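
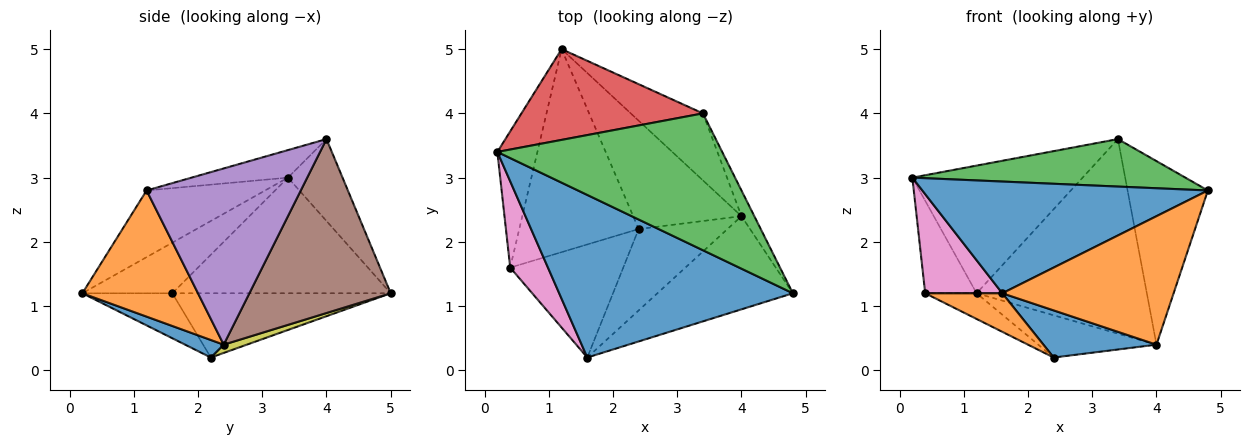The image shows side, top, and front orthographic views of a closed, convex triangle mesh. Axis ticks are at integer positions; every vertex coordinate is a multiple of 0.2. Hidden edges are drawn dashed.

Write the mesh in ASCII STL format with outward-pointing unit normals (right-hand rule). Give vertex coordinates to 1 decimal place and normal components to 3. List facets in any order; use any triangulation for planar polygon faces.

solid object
 facet normal -0.229 -0.551 0.802
  outer loop
   vertex 1.6 0.2 1.2
   vertex 4.8 1.2 2.8
   vertex 0.2 3.4 3.0
  endloop
 endfacet
 facet normal 0.480 -0.710 -0.515
  outer loop
   vertex 4.0 2.4 0.4
   vertex 4.8 1.2 2.8
   vertex 1.6 0.2 1.2
  endloop
 endfacet
 facet normal -0.115 -0.326 0.938
  outer loop
   vertex 3.4 4.0 3.6
   vertex 0.2 3.4 3.0
   vertex 4.8 1.2 2.8
  endloop
 endfacet
 facet normal -0.253 0.789 0.560
  outer loop
   vertex 3.4 4.0 3.6
   vertex 1.2 5.0 1.2
   vertex 0.2 3.4 3.0
  endloop
 endfacet
 facet normal 0.885 0.461 -0.065
  outer loop
   vertex 3.4 4.0 3.6
   vertex 4.8 1.2 2.8
   vertex 4.0 2.4 0.4
  endloop
 endfacet
 facet normal 0.617 0.744 -0.256
  outer loop
   vertex 3.4 4.0 3.6
   vertex 4.0 2.4 0.4
   vertex 1.2 5.0 1.2
  endloop
 endfacet
 facet normal -0.661 -0.566 0.493
  outer loop
   vertex 0.4 1.6 1.2
   vertex 1.6 0.2 1.2
   vertex 0.2 3.4 3.0
  endloop
 endfacet
 facet normal -0.922 0.217 -0.320
  outer loop
   vertex 0.4 1.6 1.2
   vertex 0.2 3.4 3.0
   vertex 1.2 5.0 1.2
  endloop
 endfacet
 facet normal 0.071 0.362 -0.929
  outer loop
   vertex 2.4 2.2 0.2
   vertex 1.2 5.0 1.2
   vertex 4.0 2.4 0.4
  endloop
 endfacet
 facet normal -0.471 0.111 -0.875
  outer loop
   vertex 2.4 2.2 0.2
   vertex 0.4 1.6 1.2
   vertex 1.2 5.0 1.2
  endloop
 endfacet
 facet normal 0.168 -0.494 -0.853
  outer loop
   vertex 2.4 2.2 0.2
   vertex 4.0 2.4 0.4
   vertex 1.6 0.2 1.2
  endloop
 endfacet
 facet normal -0.352 -0.302 -0.886
  outer loop
   vertex 2.4 2.2 0.2
   vertex 1.6 0.2 1.2
   vertex 0.4 1.6 1.2
  endloop
 endfacet
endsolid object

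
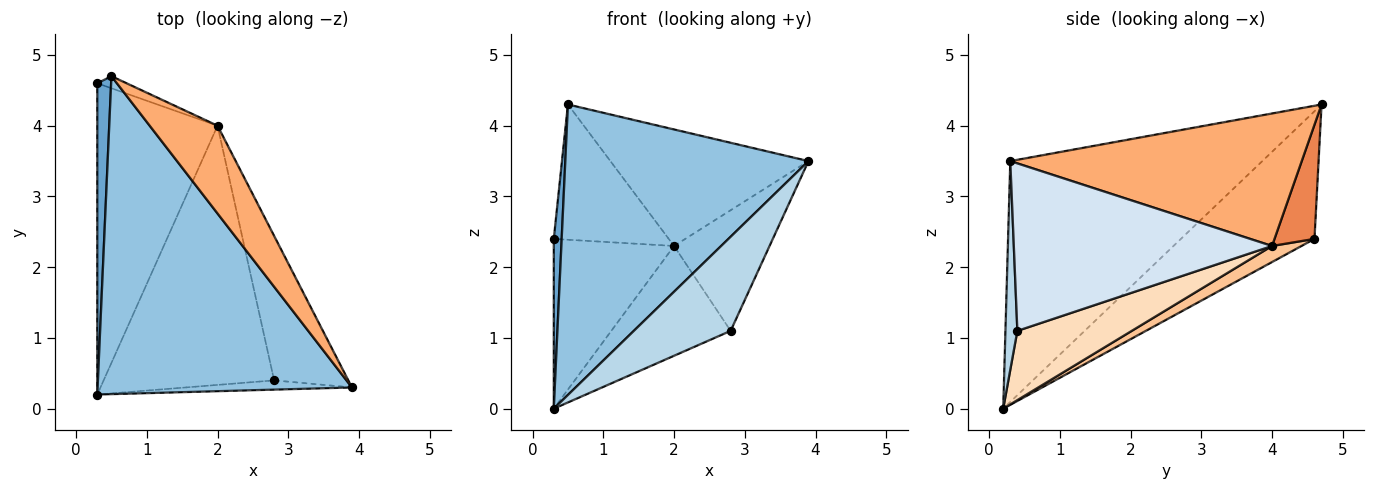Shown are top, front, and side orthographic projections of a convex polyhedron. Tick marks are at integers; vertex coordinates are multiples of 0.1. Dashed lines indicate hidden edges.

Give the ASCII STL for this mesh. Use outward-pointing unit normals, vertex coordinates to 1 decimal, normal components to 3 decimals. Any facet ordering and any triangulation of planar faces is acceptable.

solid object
 facet normal -0.992 -0.059 0.108
  outer loop
   vertex 0.5 4.7 4.3
   vertex 0.3 4.6 2.4
   vertex 0.3 0.2 0.0
  endloop
 endfacet
 facet normal -0.573 -0.553 0.605
  outer loop
   vertex 0.5 4.7 4.3
   vertex 0.3 0.2 0.0
   vertex 3.9 0.3 3.5
  endloop
 endfacet
 facet normal 0.122 -0.988 -0.097
  outer loop
   vertex 2.8 0.4 1.1
   vertex 3.9 0.3 3.5
   vertex 0.3 0.2 0.0
  endloop
 endfacet
 facet normal 0.866 0.320 -0.384
  outer loop
   vertex 2.0 4.0 2.3
   vertex 3.9 0.3 3.5
   vertex 2.8 0.4 1.1
  endloop
 endfacet
 facet normal 0.327 0.941 -0.084
  outer loop
   vertex 2.0 4.0 2.3
   vertex 0.3 4.6 2.4
   vertex 0.5 4.7 4.3
  endloop
 endfacet
 facet normal 0.762 0.518 0.390
  outer loop
   vertex 2.0 4.0 2.3
   vertex 0.5 4.7 4.3
   vertex 3.9 0.3 3.5
  endloop
 endfacet
 facet normal 0.117 0.476 -0.872
  outer loop
   vertex 2.0 4.0 2.3
   vertex 0.3 0.2 0.0
   vertex 0.3 4.6 2.4
  endloop
 endfacet
 facet normal 0.350 0.365 -0.862
  outer loop
   vertex 2.0 4.0 2.3
   vertex 2.8 0.4 1.1
   vertex 0.3 0.2 0.0
  endloop
 endfacet
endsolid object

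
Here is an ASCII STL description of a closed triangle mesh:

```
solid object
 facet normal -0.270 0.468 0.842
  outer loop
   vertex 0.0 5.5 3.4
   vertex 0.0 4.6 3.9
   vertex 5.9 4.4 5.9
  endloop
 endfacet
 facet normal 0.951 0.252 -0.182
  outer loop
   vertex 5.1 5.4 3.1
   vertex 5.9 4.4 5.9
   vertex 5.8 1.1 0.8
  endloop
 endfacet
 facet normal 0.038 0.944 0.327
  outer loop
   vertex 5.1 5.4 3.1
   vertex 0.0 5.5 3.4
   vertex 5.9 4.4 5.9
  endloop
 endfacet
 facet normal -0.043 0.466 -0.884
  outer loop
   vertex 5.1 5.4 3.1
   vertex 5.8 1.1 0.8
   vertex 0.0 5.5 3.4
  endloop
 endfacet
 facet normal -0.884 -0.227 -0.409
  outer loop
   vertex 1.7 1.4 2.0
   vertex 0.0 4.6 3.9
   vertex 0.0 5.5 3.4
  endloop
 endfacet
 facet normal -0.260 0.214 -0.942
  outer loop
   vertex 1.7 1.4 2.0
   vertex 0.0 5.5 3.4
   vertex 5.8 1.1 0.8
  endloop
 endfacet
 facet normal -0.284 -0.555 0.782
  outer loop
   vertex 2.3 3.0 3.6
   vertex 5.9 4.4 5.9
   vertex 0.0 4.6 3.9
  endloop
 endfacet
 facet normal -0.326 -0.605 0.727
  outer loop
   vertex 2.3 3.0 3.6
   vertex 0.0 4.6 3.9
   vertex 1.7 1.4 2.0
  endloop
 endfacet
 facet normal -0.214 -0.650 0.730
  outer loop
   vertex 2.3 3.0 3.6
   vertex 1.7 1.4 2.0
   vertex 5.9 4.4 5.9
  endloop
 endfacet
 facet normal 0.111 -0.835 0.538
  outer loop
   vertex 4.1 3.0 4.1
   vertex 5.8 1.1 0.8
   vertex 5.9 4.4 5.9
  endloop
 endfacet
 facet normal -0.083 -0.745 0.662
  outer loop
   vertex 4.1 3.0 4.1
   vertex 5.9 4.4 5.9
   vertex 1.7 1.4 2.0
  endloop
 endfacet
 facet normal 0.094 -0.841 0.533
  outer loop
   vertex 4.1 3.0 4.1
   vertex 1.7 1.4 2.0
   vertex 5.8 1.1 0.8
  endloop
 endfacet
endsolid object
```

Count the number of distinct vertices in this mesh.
8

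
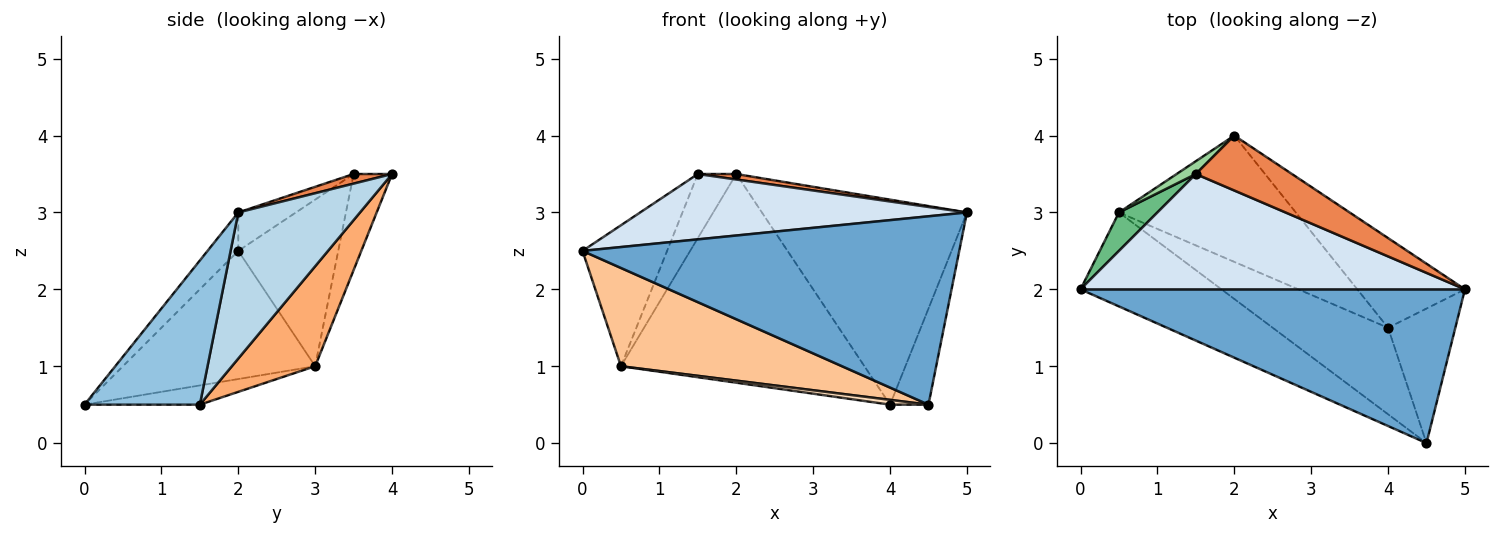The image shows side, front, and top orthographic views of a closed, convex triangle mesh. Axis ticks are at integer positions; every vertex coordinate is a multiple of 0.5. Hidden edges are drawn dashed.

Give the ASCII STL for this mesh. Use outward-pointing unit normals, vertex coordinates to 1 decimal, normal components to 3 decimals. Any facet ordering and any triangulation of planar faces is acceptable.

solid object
 facet normal -0.063 -0.773 0.631
  outer loop
   vertex 4.5 0.0 0.5
   vertex 5.0 2.0 3.0
   vertex 0.0 2.0 2.5
  endloop
 endfacet
 facet normal 0.867 0.289 -0.405
  outer loop
   vertex 4.0 1.5 0.5
   vertex 5.0 2.0 3.0
   vertex 4.5 0.0 0.5
  endloop
 endfacet
 facet normal 0.478 0.805 -0.352
  outer loop
   vertex 2.0 4.0 3.5
   vertex 5.0 2.0 3.0
   vertex 4.0 1.5 0.5
  endloop
 endfacet
 facet normal -0.087 -0.491 0.867
  outer loop
   vertex 1.5 3.5 3.5
   vertex 0.0 2.0 2.5
   vertex 5.0 2.0 3.0
  endloop
 endfacet
 facet normal 0.099 -0.099 0.990
  outer loop
   vertex 1.5 3.5 3.5
   vertex 5.0 2.0 3.0
   vertex 2.0 4.0 3.5
  endloop
 endfacet
 facet normal 0.281 0.821 -0.497
  outer loop
   vertex 0.5 3.0 1.0
   vertex 2.0 4.0 3.5
   vertex 4.0 1.5 0.5
  endloop
 endfacet
 facet normal -0.532 -0.612 -0.585
  outer loop
   vertex 0.5 3.0 1.0
   vertex 4.5 0.0 0.5
   vertex 0.0 2.0 2.5
  endloop
 endfacet
 facet normal -0.164 -0.055 -0.985
  outer loop
   vertex 0.5 3.0 1.0
   vertex 4.0 1.5 0.5
   vertex 4.5 0.0 0.5
  endloop
 endfacet
 facet normal -0.752 0.636 0.173
  outer loop
   vertex 0.5 3.0 1.0
   vertex 0.0 2.0 2.5
   vertex 1.5 3.5 3.5
  endloop
 endfacet
 facet normal -0.700 0.700 0.140
  outer loop
   vertex 0.5 3.0 1.0
   vertex 1.5 3.5 3.5
   vertex 2.0 4.0 3.5
  endloop
 endfacet
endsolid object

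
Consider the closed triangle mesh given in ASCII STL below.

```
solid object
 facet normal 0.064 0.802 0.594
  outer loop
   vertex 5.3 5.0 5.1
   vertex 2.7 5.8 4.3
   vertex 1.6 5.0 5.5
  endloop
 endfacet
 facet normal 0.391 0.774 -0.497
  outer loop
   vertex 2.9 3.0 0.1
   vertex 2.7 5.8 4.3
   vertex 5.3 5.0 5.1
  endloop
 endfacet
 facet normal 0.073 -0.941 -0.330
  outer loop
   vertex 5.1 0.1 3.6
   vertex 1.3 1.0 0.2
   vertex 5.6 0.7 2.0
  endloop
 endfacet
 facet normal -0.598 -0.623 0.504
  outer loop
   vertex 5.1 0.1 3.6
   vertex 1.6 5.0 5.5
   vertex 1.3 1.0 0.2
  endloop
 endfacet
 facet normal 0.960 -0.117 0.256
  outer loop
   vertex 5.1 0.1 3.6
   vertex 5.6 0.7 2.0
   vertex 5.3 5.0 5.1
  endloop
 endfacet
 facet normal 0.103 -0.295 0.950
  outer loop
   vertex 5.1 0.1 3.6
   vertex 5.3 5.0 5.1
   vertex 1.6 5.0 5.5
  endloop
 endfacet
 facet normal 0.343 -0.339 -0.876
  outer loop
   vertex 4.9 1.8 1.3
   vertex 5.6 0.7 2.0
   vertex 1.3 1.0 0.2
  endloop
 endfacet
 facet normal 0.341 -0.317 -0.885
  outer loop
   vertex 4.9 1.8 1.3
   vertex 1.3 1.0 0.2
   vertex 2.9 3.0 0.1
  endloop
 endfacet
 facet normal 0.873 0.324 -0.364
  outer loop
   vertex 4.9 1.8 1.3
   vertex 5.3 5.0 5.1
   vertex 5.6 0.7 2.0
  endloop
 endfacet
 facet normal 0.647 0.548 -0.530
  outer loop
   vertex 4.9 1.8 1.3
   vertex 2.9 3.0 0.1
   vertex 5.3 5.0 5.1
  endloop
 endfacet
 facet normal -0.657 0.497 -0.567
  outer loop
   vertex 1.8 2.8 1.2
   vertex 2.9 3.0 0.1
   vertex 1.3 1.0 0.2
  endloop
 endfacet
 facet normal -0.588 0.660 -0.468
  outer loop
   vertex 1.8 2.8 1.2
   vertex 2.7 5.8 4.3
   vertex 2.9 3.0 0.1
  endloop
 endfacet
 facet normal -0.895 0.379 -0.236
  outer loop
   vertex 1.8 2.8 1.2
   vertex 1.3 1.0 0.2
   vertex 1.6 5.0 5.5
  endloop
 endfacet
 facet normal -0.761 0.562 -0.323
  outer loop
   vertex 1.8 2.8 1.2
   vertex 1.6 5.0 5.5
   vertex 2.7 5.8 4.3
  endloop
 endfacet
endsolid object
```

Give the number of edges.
21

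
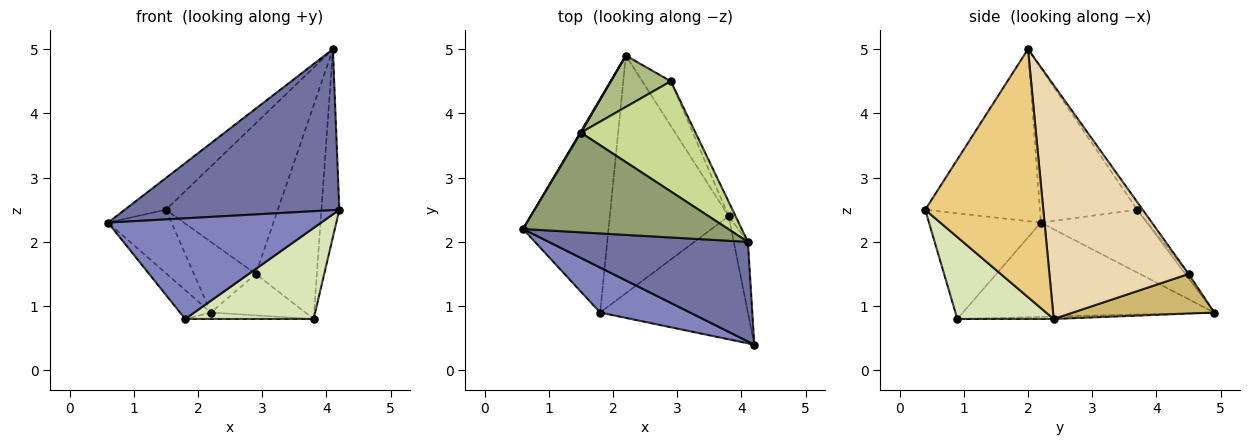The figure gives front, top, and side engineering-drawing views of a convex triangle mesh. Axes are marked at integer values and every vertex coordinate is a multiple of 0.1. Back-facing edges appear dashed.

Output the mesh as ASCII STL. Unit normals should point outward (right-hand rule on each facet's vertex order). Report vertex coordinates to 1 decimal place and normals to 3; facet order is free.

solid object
 facet normal -0.414 -0.774 0.479
  outer loop
   vertex 4.1 2.0 5.0
   vertex 0.6 2.2 2.3
   vertex 4.2 0.4 2.5
  endloop
 endfacet
 facet normal -0.432 -0.823 0.368
  outer loop
   vertex 1.8 0.9 0.8
   vertex 4.2 0.4 2.5
   vertex 0.6 2.2 2.3
  endloop
 endfacet
 facet normal -0.738 0.091 -0.669
  outer loop
   vertex 1.8 0.9 0.8
   vertex 0.6 2.2 2.3
   vertex 2.2 4.9 0.9
  endloop
 endfacet
 facet normal -0.858 0.514 0.010
  outer loop
   vertex 1.5 3.7 2.5
   vertex 2.2 4.9 0.9
   vertex 0.6 2.2 2.3
  endloop
 endfacet
 facet normal -0.583 0.247 0.774
  outer loop
   vertex 1.5 3.7 2.5
   vertex 0.6 2.2 2.3
   vertex 4.1 2.0 5.0
  endloop
 endfacet
 facet normal -0.042 0.808 0.588
  outer loop
   vertex 2.9 4.5 1.5
   vertex 2.2 4.9 0.9
   vertex 1.5 3.7 2.5
  endloop
 endfacet
 facet normal -0.040 0.807 0.590
  outer loop
   vertex 2.9 4.5 1.5
   vertex 1.5 3.7 2.5
   vertex 4.1 2.0 5.0
  endloop
 endfacet
 facet normal 0.407 -0.543 -0.734
  outer loop
   vertex 3.8 2.4 0.8
   vertex 4.2 0.4 2.5
   vertex 1.8 0.9 0.8
  endloop
 endfacet
 facet normal -0.020 0.027 -0.999
  outer loop
   vertex 3.8 2.4 0.8
   vertex 1.8 0.9 0.8
   vertex 2.2 4.9 0.9
  endloop
 endfacet
 facet normal 0.713 0.477 -0.514
  outer loop
   vertex 3.8 2.4 0.8
   vertex 2.2 4.9 0.9
   vertex 2.9 4.5 1.5
  endloop
 endfacet
 facet normal 0.987 0.150 -0.056
  outer loop
   vertex 3.8 2.4 0.8
   vertex 4.1 2.0 5.0
   vertex 4.2 0.4 2.5
  endloop
 endfacet
 facet normal 0.915 0.401 -0.027
  outer loop
   vertex 3.8 2.4 0.8
   vertex 2.9 4.5 1.5
   vertex 4.1 2.0 5.0
  endloop
 endfacet
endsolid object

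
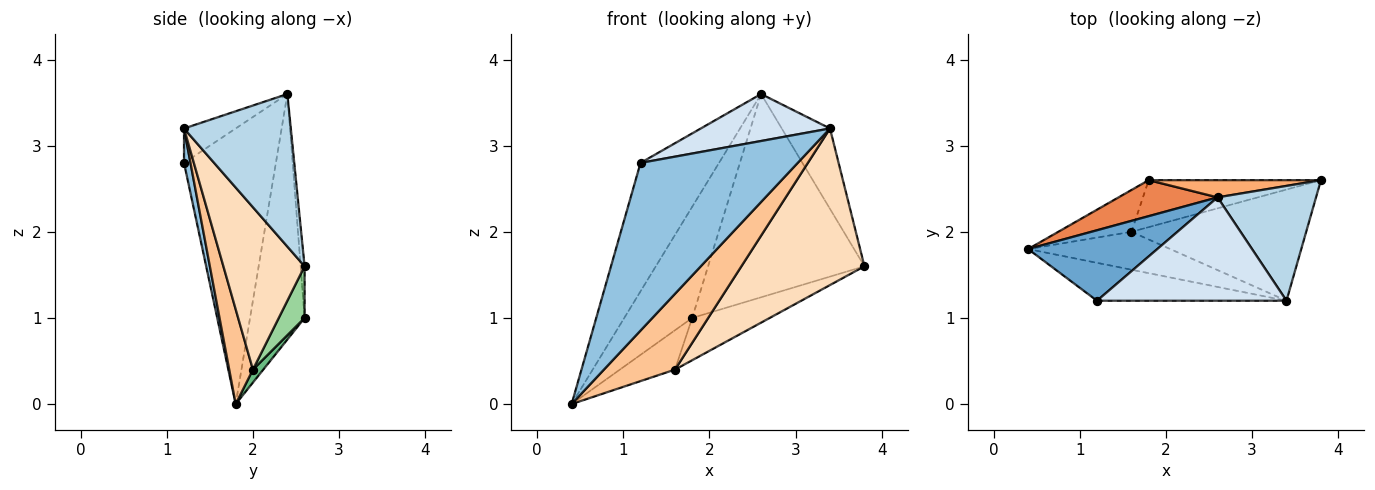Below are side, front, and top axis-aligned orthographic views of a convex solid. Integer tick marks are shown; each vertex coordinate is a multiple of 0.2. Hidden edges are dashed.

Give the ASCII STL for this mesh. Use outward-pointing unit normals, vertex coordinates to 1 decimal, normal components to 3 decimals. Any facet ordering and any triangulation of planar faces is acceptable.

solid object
 facet normal -0.716 0.612 0.336
  outer loop
   vertex 2.6 2.4 3.6
   vertex 0.4 1.8 0.0
   vertex 1.2 1.2 2.8
  endloop
 endfacet
 facet normal 0.040 -0.975 -0.220
  outer loop
   vertex 3.4 1.2 3.2
   vertex 1.2 1.2 2.8
   vertex 0.4 1.8 0.0
  endloop
 endfacet
 facet normal 0.786 0.355 0.507
  outer loop
   vertex 3.4 1.2 3.2
   vertex 3.8 2.6 1.6
   vertex 2.6 2.4 3.6
  endloop
 endfacet
 facet normal -0.163 -0.408 0.898
  outer loop
   vertex 3.4 1.2 3.2
   vertex 2.6 2.4 3.6
   vertex 1.2 1.2 2.8
  endloop
 endfacet
 facet normal -0.607 0.756 0.245
  outer loop
   vertex 1.8 2.6 1.0
   vertex 0.4 1.8 0.0
   vertex 2.6 2.4 3.6
  endloop
 endfacet
 facet normal -0.025 0.996 0.084
  outer loop
   vertex 1.8 2.6 1.0
   vertex 2.6 2.4 3.6
   vertex 3.8 2.6 1.6
  endloop
 endfacet
 facet normal 0.286 -0.857 -0.429
  outer loop
   vertex 1.6 2.0 0.4
   vertex 3.4 1.2 3.2
   vertex 0.4 1.8 0.0
  endloop
 endfacet
 facet normal 0.474 -0.718 -0.510
  outer loop
   vertex 1.6 2.0 0.4
   vertex 3.8 2.6 1.6
   vertex 3.4 1.2 3.2
  endloop
 endfacet
 facet normal 0.127 0.680 -0.722
  outer loop
   vertex 1.6 2.0 0.4
   vertex 0.4 1.8 0.0
   vertex 1.8 2.6 1.0
  endloop
 endfacet
 facet normal 0.218 0.653 -0.725
  outer loop
   vertex 1.6 2.0 0.4
   vertex 1.8 2.6 1.0
   vertex 3.8 2.6 1.6
  endloop
 endfacet
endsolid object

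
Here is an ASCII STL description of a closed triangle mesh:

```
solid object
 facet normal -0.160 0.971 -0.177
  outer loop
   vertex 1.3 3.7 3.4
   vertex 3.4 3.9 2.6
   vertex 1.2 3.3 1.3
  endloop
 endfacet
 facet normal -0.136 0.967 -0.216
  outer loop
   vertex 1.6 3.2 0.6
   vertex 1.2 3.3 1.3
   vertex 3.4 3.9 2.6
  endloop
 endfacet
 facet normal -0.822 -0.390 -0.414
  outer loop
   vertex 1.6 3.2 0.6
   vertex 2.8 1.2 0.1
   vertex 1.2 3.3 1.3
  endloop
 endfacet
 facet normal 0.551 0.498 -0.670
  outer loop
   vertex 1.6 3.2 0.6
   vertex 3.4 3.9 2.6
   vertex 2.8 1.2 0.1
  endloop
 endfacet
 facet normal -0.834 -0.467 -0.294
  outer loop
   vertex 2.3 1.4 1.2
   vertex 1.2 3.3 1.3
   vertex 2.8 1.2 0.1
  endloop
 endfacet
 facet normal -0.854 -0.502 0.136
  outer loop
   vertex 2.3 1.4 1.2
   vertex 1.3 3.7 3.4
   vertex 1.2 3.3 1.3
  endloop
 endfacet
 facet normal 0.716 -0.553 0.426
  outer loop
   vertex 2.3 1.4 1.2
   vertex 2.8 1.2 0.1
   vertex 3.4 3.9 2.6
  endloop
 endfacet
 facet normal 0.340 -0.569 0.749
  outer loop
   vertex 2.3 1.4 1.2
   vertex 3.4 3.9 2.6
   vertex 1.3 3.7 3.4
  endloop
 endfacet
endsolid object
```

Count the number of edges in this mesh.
12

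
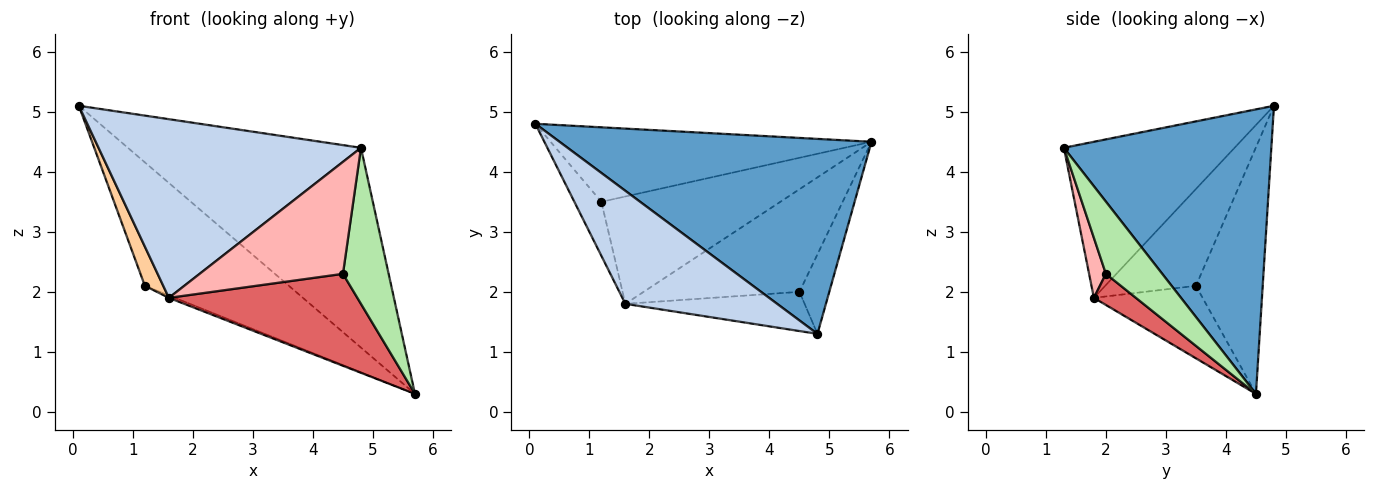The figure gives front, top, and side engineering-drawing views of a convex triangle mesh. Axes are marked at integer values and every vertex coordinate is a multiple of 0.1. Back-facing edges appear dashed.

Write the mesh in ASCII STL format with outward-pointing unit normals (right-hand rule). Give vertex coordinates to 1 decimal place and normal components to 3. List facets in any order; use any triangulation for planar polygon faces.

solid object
 facet normal 0.537 0.604 0.589
  outer loop
   vertex 4.8 1.3 4.4
   vertex 5.7 4.5 0.3
   vertex 0.1 4.8 5.1
  endloop
 endfacet
 facet normal -0.482 -0.741 0.468
  outer loop
   vertex 1.6 1.8 1.9
   vertex 4.8 1.3 4.4
   vertex 0.1 4.8 5.1
  endloop
 endfacet
 facet normal -0.369 0.796 -0.480
  outer loop
   vertex 1.2 3.5 2.1
   vertex 0.1 4.8 5.1
   vertex 5.7 4.5 0.3
  endloop
 endfacet
 facet normal -0.945 -0.191 -0.264
  outer loop
   vertex 1.2 3.5 2.1
   vertex 1.6 1.8 1.9
   vertex 0.1 4.8 5.1
  endloop
 endfacet
 facet normal -0.375 0.021 -0.927
  outer loop
   vertex 1.2 3.5 2.1
   vertex 5.7 4.5 0.3
   vertex 1.6 1.8 1.9
  endloop
 endfacet
 facet normal 0.740 -0.600 -0.306
  outer loop
   vertex 4.5 2.0 2.3
   vertex 5.7 4.5 0.3
   vertex 4.8 1.3 4.4
  endloop
 endfacet
 facet normal 0.147 -0.660 -0.737
  outer loop
   vertex 4.5 2.0 2.3
   vertex 1.6 1.8 1.9
   vertex 5.7 4.5 0.3
  endloop
 endfacet
 facet normal 0.110 -0.938 -0.328
  outer loop
   vertex 4.5 2.0 2.3
   vertex 4.8 1.3 4.4
   vertex 1.6 1.8 1.9
  endloop
 endfacet
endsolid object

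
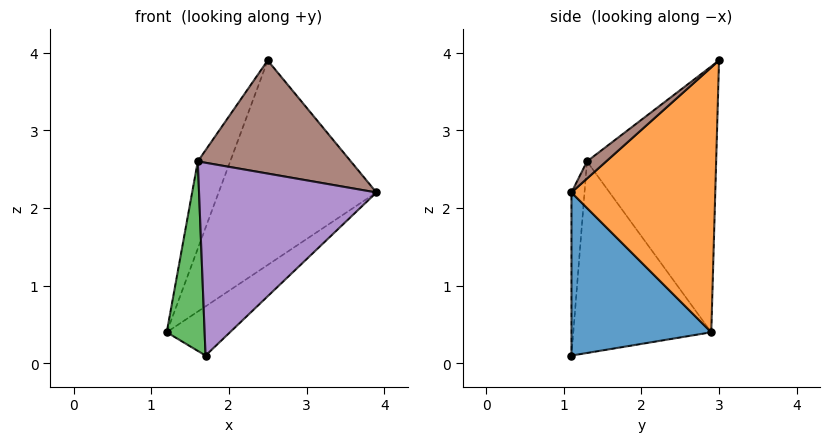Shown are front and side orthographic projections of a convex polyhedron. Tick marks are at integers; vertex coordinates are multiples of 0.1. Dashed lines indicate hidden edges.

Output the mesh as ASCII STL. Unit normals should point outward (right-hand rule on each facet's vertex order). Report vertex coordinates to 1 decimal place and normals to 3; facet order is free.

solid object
 facet normal 0.659 0.298 -0.690
  outer loop
   vertex 1.7 1.1 0.1
   vertex 1.2 2.9 0.4
   vertex 3.9 1.1 2.2
  endloop
 endfacet
 facet normal 0.650 0.713 -0.262
  outer loop
   vertex 2.5 3.0 3.9
   vertex 3.9 1.1 2.2
   vertex 1.2 2.9 0.4
  endloop
 endfacet
 facet normal -0.964 -0.265 -0.017
  outer loop
   vertex 1.6 1.3 2.6
   vertex 1.2 2.9 0.4
   vertex 1.7 1.1 0.1
  endloop
 endfacet
 facet normal -0.915 0.229 0.333
  outer loop
   vertex 1.6 1.3 2.6
   vertex 2.5 3.0 3.9
   vertex 1.2 2.9 0.4
  endloop
 endfacet
 facet normal -0.073 -0.994 0.077
  outer loop
   vertex 1.6 1.3 2.6
   vertex 1.7 1.1 0.1
   vertex 3.9 1.1 2.2
  endloop
 endfacet
 facet normal 0.079 -0.632 0.771
  outer loop
   vertex 1.6 1.3 2.6
   vertex 3.9 1.1 2.2
   vertex 2.5 3.0 3.9
  endloop
 endfacet
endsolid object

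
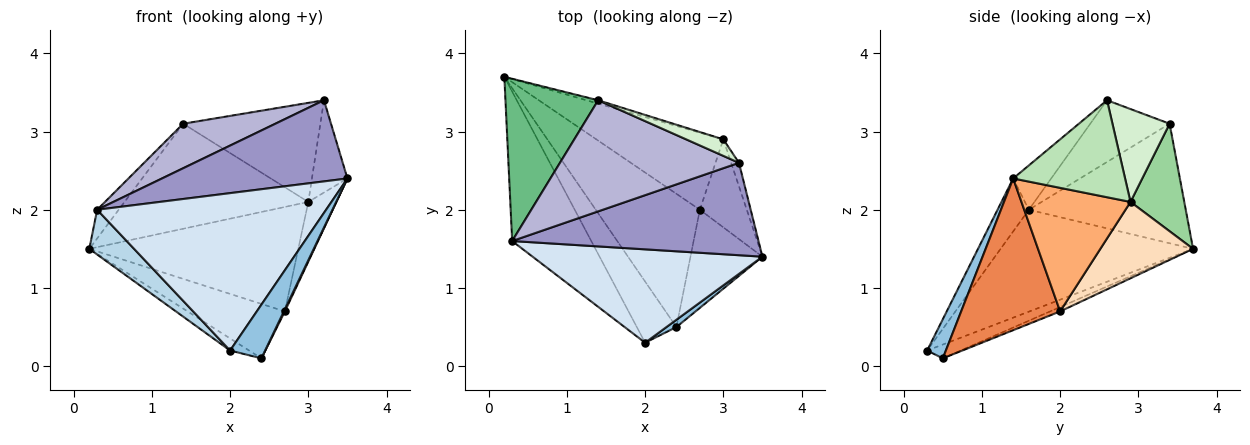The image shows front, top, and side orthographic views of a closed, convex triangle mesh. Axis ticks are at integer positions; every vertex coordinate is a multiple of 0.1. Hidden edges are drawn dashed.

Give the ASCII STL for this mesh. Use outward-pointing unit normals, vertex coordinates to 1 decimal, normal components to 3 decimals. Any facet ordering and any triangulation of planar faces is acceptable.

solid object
 facet normal -0.324 0.183 -0.928
  outer loop
   vertex 2.4 0.5 0.1
   vertex 2.0 0.3 0.2
   vertex 0.2 3.7 1.5
  endloop
 endfacet
 facet normal 0.468 -0.876 0.119
  outer loop
   vertex 2.4 0.5 0.1
   vertex 3.5 1.4 2.4
   vertex 2.0 0.3 0.2
  endloop
 endfacet
 facet normal -0.777 -0.181 -0.603
  outer loop
   vertex 0.3 1.6 2.0
   vertex 0.2 3.7 1.5
   vertex 2.0 0.3 0.2
  endloop
 endfacet
 facet normal -0.117 -0.854 0.507
  outer loop
   vertex 0.3 1.6 2.0
   vertex 2.0 0.3 0.2
   vertex 3.5 1.4 2.4
  endloop
 endfacet
 facet normal 0.904 -0.009 -0.428
  outer loop
   vertex 2.7 2.0 0.7
   vertex 3.5 1.4 2.4
   vertex 2.4 0.5 0.1
  endloop
 endfacet
 facet normal 0.909 0.234 -0.345
  outer loop
   vertex 2.7 2.0 0.7
   vertex 3.0 2.9 2.1
   vertex 3.5 1.4 2.4
  endloop
 endfacet
 facet normal -0.039 0.378 -0.925
  outer loop
   vertex 2.7 2.0 0.7
   vertex 2.4 0.5 0.1
   vertex 0.2 3.7 1.5
  endloop
 endfacet
 facet normal 0.336 0.758 -0.559
  outer loop
   vertex 2.7 2.0 0.7
   vertex 0.2 3.7 1.5
   vertex 3.0 2.9 2.1
  endloop
 endfacet
 facet normal -0.786 0.108 0.609
  outer loop
   vertex 1.4 3.4 3.1
   vertex 0.2 3.7 1.5
   vertex 0.3 1.6 2.0
  endloop
 endfacet
 facet normal 0.281 0.959 -0.031
  outer loop
   vertex 1.4 3.4 3.1
   vertex 3.0 2.9 2.1
   vertex 0.2 3.7 1.5
  endloop
 endfacet
 facet normal 0.950 0.301 -0.077
  outer loop
   vertex 3.2 2.6 3.4
   vertex 3.5 1.4 2.4
   vertex 3.0 2.9 2.1
  endloop
 endfacet
 facet normal 0.380 0.912 0.152
  outer loop
   vertex 3.2 2.6 3.4
   vertex 3.0 2.9 2.1
   vertex 1.4 3.4 3.1
  endloop
 endfacet
 facet normal -0.134 -0.654 0.745
  outer loop
   vertex 3.2 2.6 3.4
   vertex 0.3 1.6 2.0
   vertex 3.5 1.4 2.4
  endloop
 endfacet
 facet normal -0.305 -0.354 0.884
  outer loop
   vertex 3.2 2.6 3.4
   vertex 1.4 3.4 3.1
   vertex 0.3 1.6 2.0
  endloop
 endfacet
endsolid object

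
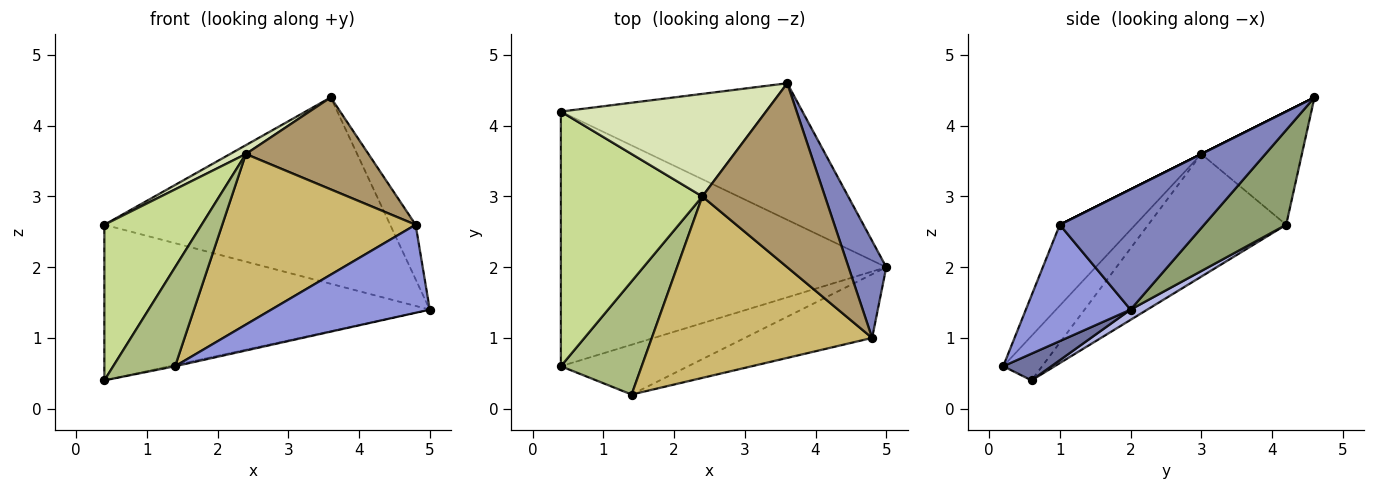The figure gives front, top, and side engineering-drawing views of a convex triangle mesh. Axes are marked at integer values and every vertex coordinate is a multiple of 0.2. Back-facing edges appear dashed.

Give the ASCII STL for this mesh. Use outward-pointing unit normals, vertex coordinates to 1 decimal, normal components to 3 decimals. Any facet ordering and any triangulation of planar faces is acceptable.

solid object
 facet normal 0.205 0.024 -0.978
  outer loop
   vertex 1.4 0.2 0.6
   vertex 0.4 0.6 0.4
   vertex 5.0 2.0 1.4
  endloop
 endfacet
 facet normal 0.941 0.166 0.295
  outer loop
   vertex 4.8 1.0 2.6
   vertex 5.0 2.0 1.4
   vertex 3.6 4.6 4.4
  endloop
 endfacet
 facet normal 0.472 -0.714 -0.517
  outer loop
   vertex 4.8 1.0 2.6
   vertex 1.4 0.2 0.6
   vertex 5.0 2.0 1.4
  endloop
 endfacet
 facet normal 0.027 0.521 -0.853
  outer loop
   vertex 0.4 4.2 2.6
   vertex 5.0 2.0 1.4
   vertex 0.4 0.6 0.4
  endloop
 endfacet
 facet normal 0.226 0.786 -0.576
  outer loop
   vertex 0.4 4.2 2.6
   vertex 3.6 4.6 4.4
   vertex 5.0 2.0 1.4
  endloop
 endfacet
 facet normal -0.382 -0.608 0.695
  outer loop
   vertex 2.4 3.0 3.6
   vertex 0.4 0.6 0.4
   vertex 1.4 0.2 0.6
  endloop
 endfacet
 facet normal -0.595 -0.419 0.686
  outer loop
   vertex 2.4 3.0 3.6
   vertex 0.4 4.2 2.6
   vertex 0.4 0.6 0.4
  endloop
 endfacet
 facet normal -0.482 -0.075 0.873
  outer loop
   vertex 2.4 3.0 3.6
   vertex 3.6 4.6 4.4
   vertex 0.4 4.2 2.6
  endloop
 endfacet
 facet normal 0.000 -0.447 0.894
  outer loop
   vertex 2.4 3.0 3.6
   vertex 4.8 1.0 2.6
   vertex 3.6 4.6 4.4
  endloop
 endfacet
 facet normal -0.258 -0.662 0.704
  outer loop
   vertex 2.4 3.0 3.6
   vertex 1.4 0.2 0.6
   vertex 4.8 1.0 2.6
  endloop
 endfacet
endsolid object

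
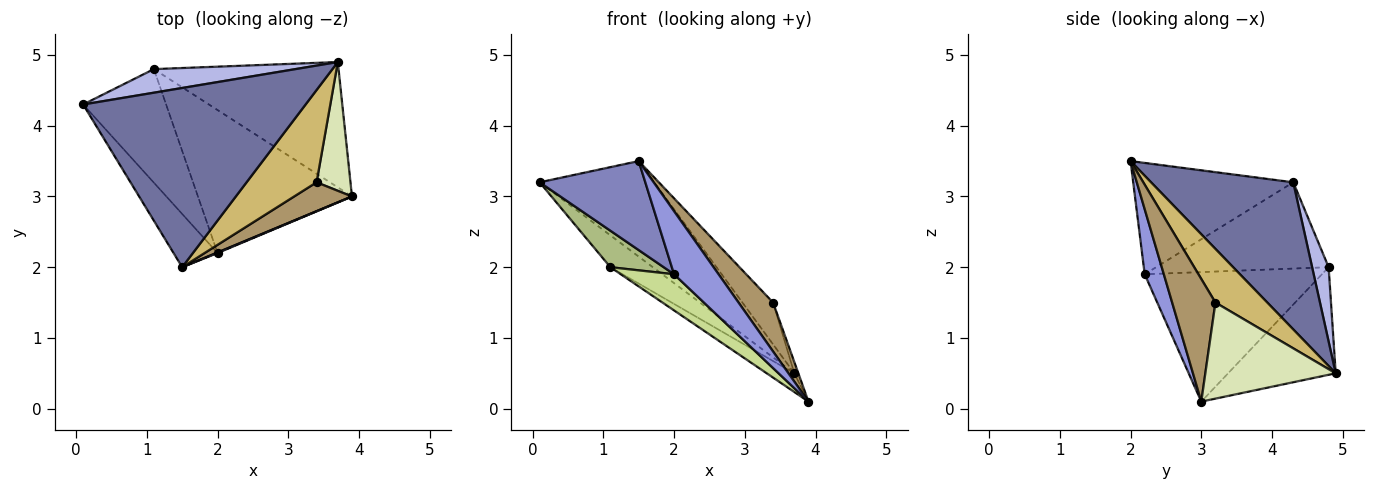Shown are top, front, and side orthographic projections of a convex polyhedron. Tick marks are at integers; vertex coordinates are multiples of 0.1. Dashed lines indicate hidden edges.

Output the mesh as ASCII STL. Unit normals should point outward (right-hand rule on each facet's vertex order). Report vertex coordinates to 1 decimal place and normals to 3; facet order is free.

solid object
 facet normal 0.504 0.406 0.762
  outer loop
   vertex 1.5 2.0 3.5
   vertex 3.7 4.9 0.5
   vertex 0.1 4.3 3.2
  endloop
 endfacet
 facet normal -0.793 -0.523 -0.313
  outer loop
   vertex 2.0 2.2 1.9
   vertex 1.5 2.0 3.5
   vertex 0.1 4.3 3.2
  endloop
 endfacet
 facet normal 0.395 -0.919 0.009
  outer loop
   vertex 2.0 2.2 1.9
   vertex 3.9 3.0 0.1
   vertex 1.5 2.0 3.5
  endloop
 endfacet
 facet normal 0.298 0.767 0.568
  outer loop
   vertex 1.1 4.8 2.0
   vertex 0.1 4.3 3.2
   vertex 3.7 4.9 0.5
  endloop
 endfacet
 facet normal -0.499 0.128 -0.857
  outer loop
   vertex 1.1 4.8 2.0
   vertex 3.7 4.9 0.5
   vertex 3.9 3.0 0.1
  endloop
 endfacet
 facet normal -0.703 -0.217 -0.677
  outer loop
   vertex 1.1 4.8 2.0
   vertex 2.0 2.2 1.9
   vertex 0.1 4.3 3.2
  endloop
 endfacet
 facet normal -0.632 -0.190 -0.751
  outer loop
   vertex 1.1 4.8 2.0
   vertex 3.9 3.0 0.1
   vertex 2.0 2.2 1.9
  endloop
 endfacet
 facet normal 0.943 0.029 0.332
  outer loop
   vertex 3.4 3.2 1.5
   vertex 3.9 3.0 0.1
   vertex 3.7 4.9 0.5
  endloop
 endfacet
 facet normal 0.733 -0.585 0.346
  outer loop
   vertex 3.4 3.2 1.5
   vertex 1.5 2.0 3.5
   vertex 3.9 3.0 0.1
  endloop
 endfacet
 facet normal 0.573 0.338 0.747
  outer loop
   vertex 3.4 3.2 1.5
   vertex 3.7 4.9 0.5
   vertex 1.5 2.0 3.5
  endloop
 endfacet
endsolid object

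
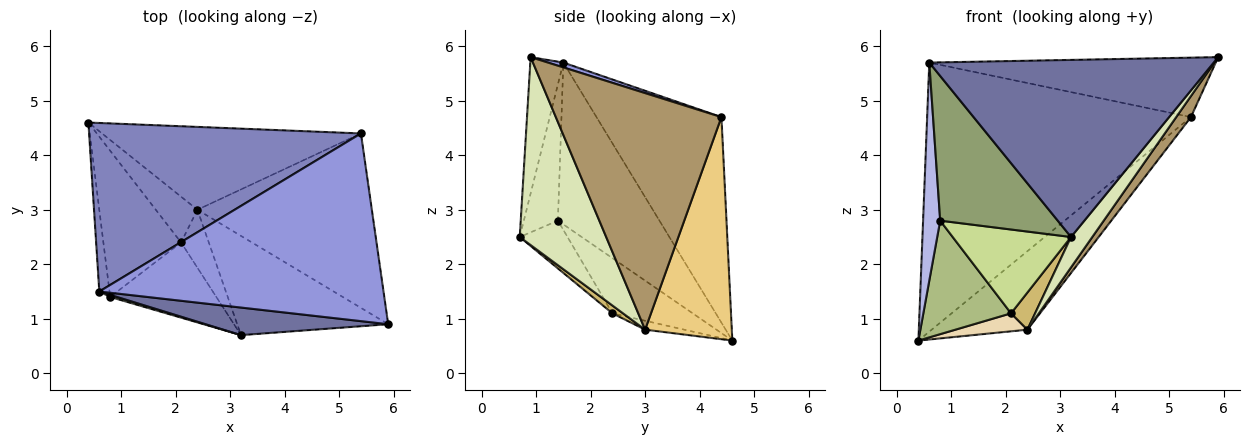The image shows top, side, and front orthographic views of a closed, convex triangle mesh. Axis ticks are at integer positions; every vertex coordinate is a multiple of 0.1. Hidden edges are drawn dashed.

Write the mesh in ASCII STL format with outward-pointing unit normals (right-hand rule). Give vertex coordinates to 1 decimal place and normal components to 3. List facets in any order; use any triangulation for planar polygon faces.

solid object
 facet normal -0.114 -0.982 0.153
  outer loop
   vertex 0.6 1.5 5.7
   vertex 3.2 0.7 2.5
   vertex 5.9 0.9 5.8
  endloop
 endfacet
 facet normal -0.373 0.786 0.493
  outer loop
   vertex 5.4 4.4 4.7
   vertex 0.4 4.6 0.6
   vertex 0.6 1.5 5.7
  endloop
 endfacet
 facet normal 0.016 0.302 0.953
  outer loop
   vertex 5.4 4.4 4.7
   vertex 0.6 1.5 5.7
   vertex 5.9 0.9 5.8
  endloop
 endfacet
 facet normal -0.984 -0.166 -0.062
  outer loop
   vertex 0.8 1.4 2.8
   vertex 0.6 1.5 5.7
   vertex 0.4 4.6 0.6
  endloop
 endfacet
 facet normal -0.278 -0.960 0.014
  outer loop
   vertex 0.8 1.4 2.8
   vertex 3.2 0.7 2.5
   vertex 0.6 1.5 5.7
  endloop
 endfacet
 facet normal -0.489 -0.535 -0.689
  outer loop
   vertex 2.1 2.4 1.1
   vertex 0.8 1.4 2.8
   vertex 0.4 4.6 0.6
  endloop
 endfacet
 facet normal -0.288 -0.713 -0.639
  outer loop
   vertex 2.1 2.4 1.1
   vertex 3.2 0.7 2.5
   vertex 0.8 1.4 2.8
  endloop
 endfacet
 facet normal 0.766 -0.188 -0.615
  outer loop
   vertex 2.4 3.0 0.8
   vertex 5.9 0.9 5.8
   vertex 3.2 0.7 2.5
  endloop
 endfacet
 facet normal 0.803 -0.071 -0.592
  outer loop
   vertex 2.4 3.0 0.8
   vertex 5.4 4.4 4.7
   vertex 5.9 0.9 5.8
  endloop
 endfacet
 facet normal 0.231 -0.525 -0.819
  outer loop
   vertex 2.4 3.0 0.8
   vertex 3.2 0.7 2.5
   vertex 2.1 2.4 1.1
  endloop
 endfacet
 facet normal 0.529 0.584 -0.616
  outer loop
   vertex 2.4 3.0 0.8
   vertex 0.4 4.6 0.6
   vertex 5.4 4.4 4.7
  endloop
 endfacet
 facet normal -0.196 -0.359 -0.913
  outer loop
   vertex 2.4 3.0 0.8
   vertex 2.1 2.4 1.1
   vertex 0.4 4.6 0.6
  endloop
 endfacet
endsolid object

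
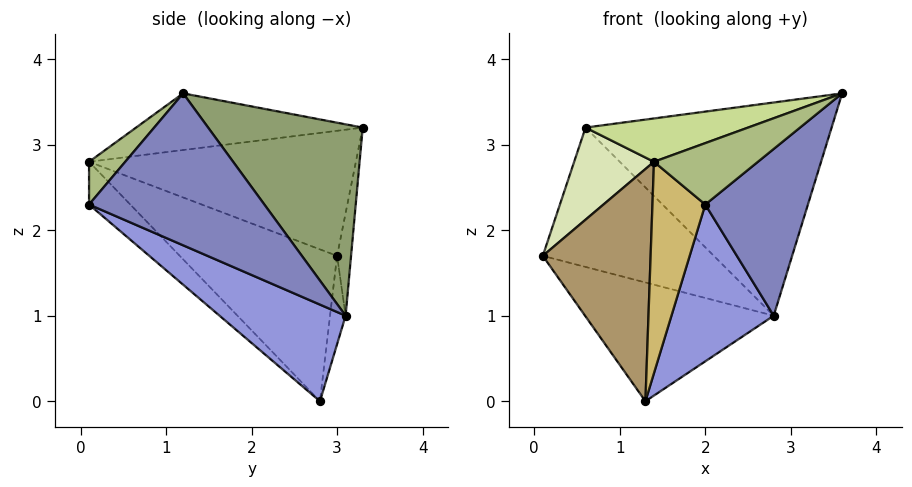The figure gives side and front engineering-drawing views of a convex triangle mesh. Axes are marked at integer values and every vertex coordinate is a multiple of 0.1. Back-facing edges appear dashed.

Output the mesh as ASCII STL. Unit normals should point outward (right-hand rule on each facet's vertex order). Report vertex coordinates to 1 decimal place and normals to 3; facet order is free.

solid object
 facet normal -0.081 0.982 -0.173
  outer loop
   vertex 2.8 3.1 1.0
   vertex 1.3 2.8 0.0
   vertex 0.1 3.0 1.7
  endloop
 endfacet
 facet normal 0.729 -0.427 -0.536
  outer loop
   vertex 2.8 3.1 1.0
   vertex 3.6 1.2 3.6
   vertex 2.0 0.1 2.3
  endloop
 endfacet
 facet normal 0.556 -0.451 -0.698
  outer loop
   vertex 2.8 3.1 1.0
   vertex 2.0 0.1 2.3
   vertex 1.3 2.8 0.0
  endloop
 endfacet
 facet normal -0.080 0.982 -0.170
  outer loop
   vertex 0.6 3.3 3.2
   vertex 2.8 3.1 1.0
   vertex 0.1 3.0 1.7
  endloop
 endfacet
 facet normal 0.484 0.771 0.414
  outer loop
   vertex 0.6 3.3 3.2
   vertex 3.6 1.2 3.6
   vertex 2.8 3.1 1.0
  endloop
 endfacet
 facet normal 0.306 -0.879 0.367
  outer loop
   vertex 1.4 0.1 2.8
   vertex 2.0 0.1 2.3
   vertex 3.6 1.2 3.6
  endloop
 endfacet
 facet normal -0.254 -0.182 0.950
  outer loop
   vertex 1.4 0.1 2.8
   vertex 3.6 1.2 3.6
   vertex 0.6 3.3 3.2
  endloop
 endfacet
 facet normal -0.897 -0.268 0.352
  outer loop
   vertex 1.4 0.1 2.8
   vertex 0.6 3.3 3.2
   vertex 0.1 3.0 1.7
  endloop
 endfacet
 facet normal -0.733 -0.502 -0.458
  outer loop
   vertex 1.4 0.1 2.8
   vertex 0.1 3.0 1.7
   vertex 1.3 2.8 0.0
  endloop
 endfacet
 facet normal -0.495 -0.634 -0.594
  outer loop
   vertex 1.4 0.1 2.8
   vertex 1.3 2.8 0.0
   vertex 2.0 0.1 2.3
  endloop
 endfacet
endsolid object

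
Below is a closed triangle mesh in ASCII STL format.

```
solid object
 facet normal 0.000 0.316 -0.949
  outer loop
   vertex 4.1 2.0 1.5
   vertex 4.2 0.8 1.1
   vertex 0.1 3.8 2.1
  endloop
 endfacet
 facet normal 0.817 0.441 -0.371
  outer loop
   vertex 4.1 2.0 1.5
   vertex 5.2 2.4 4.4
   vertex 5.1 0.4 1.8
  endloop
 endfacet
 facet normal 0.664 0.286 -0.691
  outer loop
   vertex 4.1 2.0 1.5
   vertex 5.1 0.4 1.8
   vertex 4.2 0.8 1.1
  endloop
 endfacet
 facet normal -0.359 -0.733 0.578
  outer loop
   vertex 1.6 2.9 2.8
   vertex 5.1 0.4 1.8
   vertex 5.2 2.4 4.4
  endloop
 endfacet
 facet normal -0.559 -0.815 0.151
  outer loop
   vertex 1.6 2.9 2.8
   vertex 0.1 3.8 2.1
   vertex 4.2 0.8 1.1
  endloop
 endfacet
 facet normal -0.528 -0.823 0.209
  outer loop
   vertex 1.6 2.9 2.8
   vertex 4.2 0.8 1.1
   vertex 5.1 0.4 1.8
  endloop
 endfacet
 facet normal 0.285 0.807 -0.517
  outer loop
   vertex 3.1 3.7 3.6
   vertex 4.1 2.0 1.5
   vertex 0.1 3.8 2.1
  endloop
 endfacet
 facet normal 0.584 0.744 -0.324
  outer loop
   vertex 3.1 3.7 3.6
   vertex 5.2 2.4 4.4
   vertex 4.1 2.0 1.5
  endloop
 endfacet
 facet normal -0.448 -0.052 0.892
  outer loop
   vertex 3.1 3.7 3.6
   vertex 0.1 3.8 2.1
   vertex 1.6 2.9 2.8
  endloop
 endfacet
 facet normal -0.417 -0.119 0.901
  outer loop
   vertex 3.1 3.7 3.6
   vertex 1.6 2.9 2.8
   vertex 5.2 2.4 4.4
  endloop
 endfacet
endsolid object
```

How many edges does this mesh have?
15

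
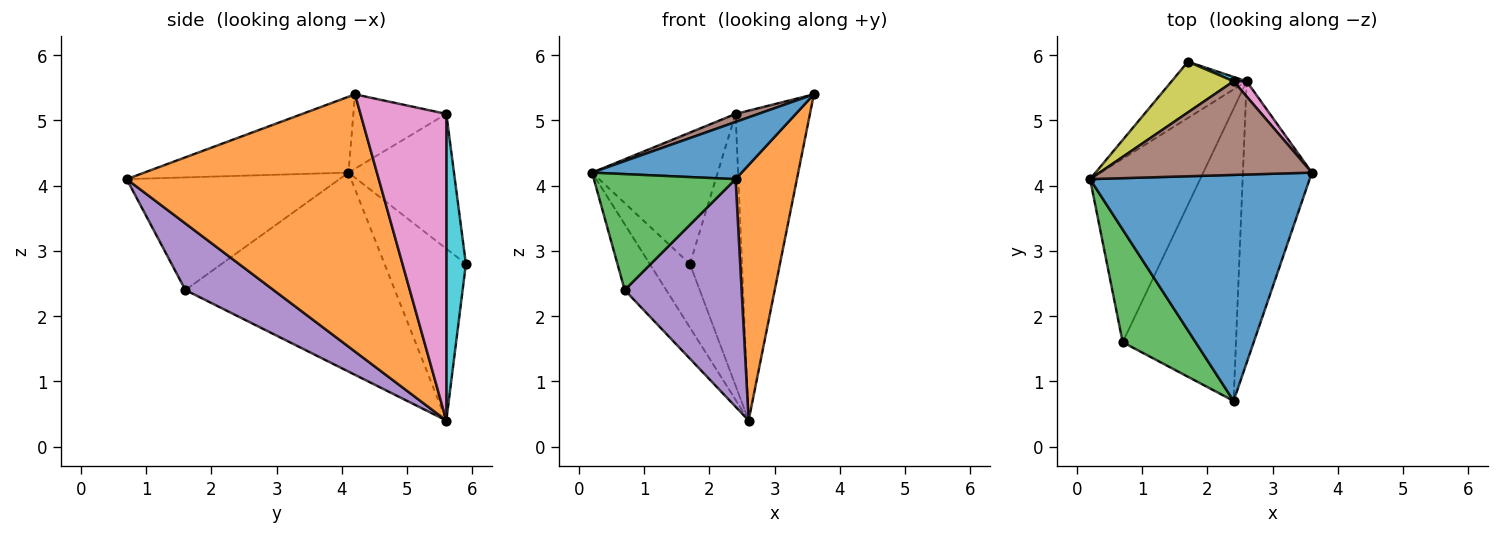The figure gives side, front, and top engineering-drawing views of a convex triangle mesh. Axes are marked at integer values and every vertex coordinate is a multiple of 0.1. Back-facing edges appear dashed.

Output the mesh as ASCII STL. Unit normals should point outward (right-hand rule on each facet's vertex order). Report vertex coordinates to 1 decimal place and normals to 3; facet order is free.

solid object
 facet normal -0.318 -0.233 0.919
  outer loop
   vertex 2.4 0.7 4.1
   vertex 3.6 4.2 5.4
   vertex 0.2 4.1 4.2
  endloop
 endfacet
 facet normal 0.940 -0.229 -0.252
  outer loop
   vertex 2.6 5.6 0.4
   vertex 3.6 4.2 5.4
   vertex 2.4 0.7 4.1
  endloop
 endfacet
 facet normal -0.733 -0.488 0.474
  outer loop
   vertex 0.7 1.6 2.4
   vertex 2.4 0.7 4.1
   vertex 0.2 4.1 4.2
  endloop
 endfacet
 facet normal -0.862 0.171 -0.477
  outer loop
   vertex 0.7 1.6 2.4
   vertex 0.2 4.1 4.2
   vertex 2.6 5.6 0.4
  endloop
 endfacet
 facet normal 0.421 -0.558 -0.716
  outer loop
   vertex 0.7 1.6 2.4
   vertex 2.6 5.6 0.4
   vertex 2.4 0.7 4.1
  endloop
 endfacet
 facet normal -0.330 -0.081 0.941
  outer loop
   vertex 2.4 5.6 5.1
   vertex 0.2 4.1 4.2
   vertex 3.6 4.2 5.4
  endloop
 endfacet
 facet normal 0.755 0.654 0.032
  outer loop
   vertex 2.4 5.6 5.1
   vertex 3.6 4.2 5.4
   vertex 2.6 5.6 0.4
  endloop
 endfacet
 facet normal -0.835 0.412 -0.365
  outer loop
   vertex 1.7 5.9 2.8
   vertex 2.6 5.6 0.4
   vertex 0.2 4.1 4.2
  endloop
 endfacet
 facet normal -0.617 0.734 0.283
  outer loop
   vertex 1.7 5.9 2.8
   vertex 0.2 4.1 4.2
   vertex 2.4 5.6 5.1
  endloop
 endfacet
 facet normal 0.352 0.936 0.015
  outer loop
   vertex 1.7 5.9 2.8
   vertex 2.4 5.6 5.1
   vertex 2.6 5.6 0.4
  endloop
 endfacet
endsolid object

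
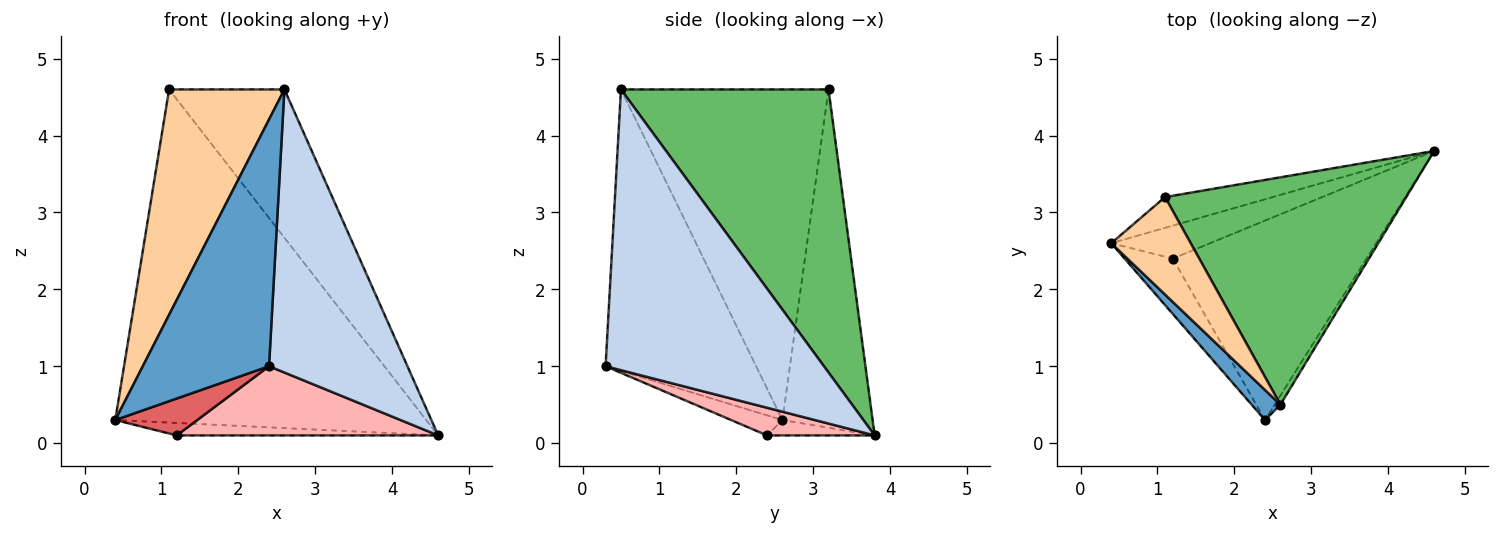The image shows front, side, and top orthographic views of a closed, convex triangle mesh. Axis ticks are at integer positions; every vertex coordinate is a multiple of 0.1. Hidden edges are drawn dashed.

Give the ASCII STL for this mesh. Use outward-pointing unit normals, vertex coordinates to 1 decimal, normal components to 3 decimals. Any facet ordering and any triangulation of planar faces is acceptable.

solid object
 facet normal -0.764 -0.641 0.078
  outer loop
   vertex 2.6 0.5 4.6
   vertex 0.4 2.6 0.3
   vertex 2.4 0.3 1.0
  endloop
 endfacet
 facet normal 0.845 -0.535 -0.017
  outer loop
   vertex 2.6 0.5 4.6
   vertex 2.4 0.3 1.0
   vertex 4.6 3.8 0.1
  endloop
 endfacet
 facet normal -0.278 0.957 -0.088
  outer loop
   vertex 1.1 3.2 4.6
   vertex 4.6 3.8 0.1
   vertex 0.4 2.6 0.3
  endloop
 endfacet
 facet normal -0.855 -0.475 0.206
  outer loop
   vertex 1.1 3.2 4.6
   vertex 0.4 2.6 0.3
   vertex 2.6 0.5 4.6
  endloop
 endfacet
 facet normal 0.701 0.390 0.597
  outer loop
   vertex 1.1 3.2 4.6
   vertex 2.6 0.5 4.6
   vertex 4.6 3.8 0.1
  endloop
 endfacet
 facet normal -0.144 0.350 -0.926
  outer loop
   vertex 1.2 2.4 0.1
   vertex 0.4 2.6 0.3
   vertex 4.6 3.8 0.1
  endloop
 endfacet
 facet normal -0.328 -0.524 -0.786
  outer loop
   vertex 1.2 2.4 0.1
   vertex 2.4 0.3 1.0
   vertex 0.4 2.6 0.3
  endloop
 endfacet
 facet normal 0.134 -0.325 -0.936
  outer loop
   vertex 1.2 2.4 0.1
   vertex 4.6 3.8 0.1
   vertex 2.4 0.3 1.0
  endloop
 endfacet
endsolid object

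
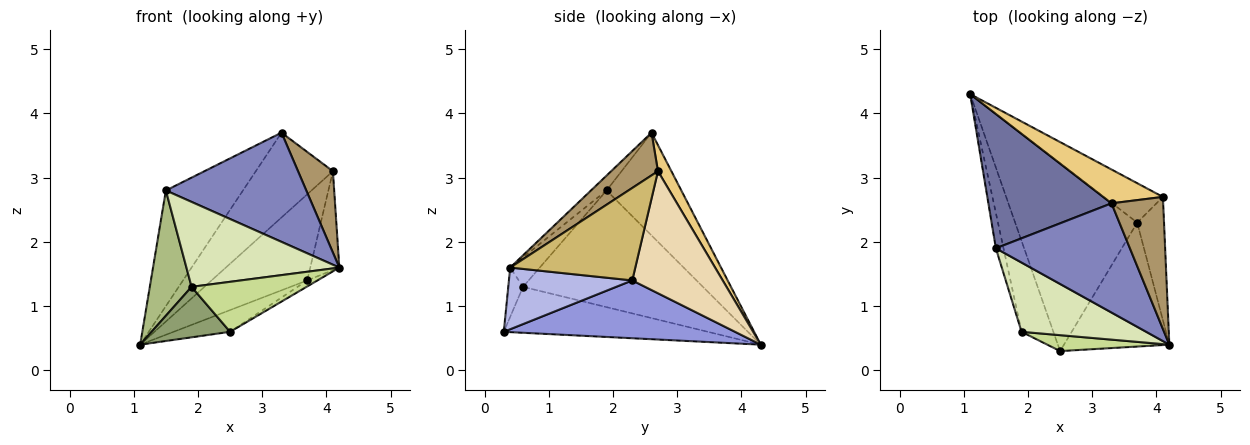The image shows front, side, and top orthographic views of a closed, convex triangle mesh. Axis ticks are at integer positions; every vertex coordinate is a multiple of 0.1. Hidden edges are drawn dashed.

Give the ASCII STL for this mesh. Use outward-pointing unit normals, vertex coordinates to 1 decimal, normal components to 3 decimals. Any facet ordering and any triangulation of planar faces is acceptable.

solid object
 facet normal -0.535 0.551 0.640
  outer loop
   vertex 1.5 1.9 2.8
   vertex 3.3 2.6 3.7
   vertex 1.1 4.3 0.4
  endloop
 endfacet
 facet normal -0.078 -0.705 0.705
  outer loop
   vertex 1.5 1.9 2.8
   vertex 4.2 0.4 1.6
   vertex 3.3 2.6 3.7
  endloop
 endfacet
 facet normal 0.426 0.104 -0.899
  outer loop
   vertex 3.7 2.3 1.4
   vertex 2.5 0.3 0.6
   vertex 1.1 4.3 0.4
  endloop
 endfacet
 facet normal 0.505 0.042 -0.862
  outer loop
   vertex 3.7 2.3 1.4
   vertex 4.2 0.4 1.6
   vertex 2.5 0.3 0.6
  endloop
 endfacet
 facet normal -0.784 -0.302 -0.543
  outer loop
   vertex 1.9 0.6 1.3
   vertex 1.1 4.3 0.4
   vertex 2.5 0.3 0.6
  endloop
 endfacet
 facet normal -0.972 -0.226 -0.064
  outer loop
   vertex 1.9 0.6 1.3
   vertex 1.5 1.9 2.8
   vertex 1.1 4.3 0.4
  endloop
 endfacet
 facet normal -0.122 -0.946 0.301
  outer loop
   vertex 1.9 0.6 1.3
   vertex 2.5 0.3 0.6
   vertex 4.2 0.4 1.6
  endloop
 endfacet
 facet normal -0.148 -0.767 0.625
  outer loop
   vertex 1.9 0.6 1.3
   vertex 4.2 0.4 1.6
   vertex 1.5 1.9 2.8
  endloop
 endfacet
 facet normal 0.576 -0.429 0.696
  outer loop
   vertex 4.1 2.7 3.1
   vertex 3.3 2.6 3.7
   vertex 4.2 0.4 1.6
  endloop
 endfacet
 facet normal 0.937 0.218 -0.272
  outer loop
   vertex 4.1 2.7 3.1
   vertex 4.2 0.4 1.6
   vertex 3.7 2.3 1.4
  endloop
 endfacet
 facet normal 0.160 0.917 0.366
  outer loop
   vertex 4.1 2.7 3.1
   vertex 1.1 4.3 0.4
   vertex 3.3 2.6 3.7
  endloop
 endfacet
 facet normal 0.652 0.690 -0.316
  outer loop
   vertex 4.1 2.7 3.1
   vertex 3.7 2.3 1.4
   vertex 1.1 4.3 0.4
  endloop
 endfacet
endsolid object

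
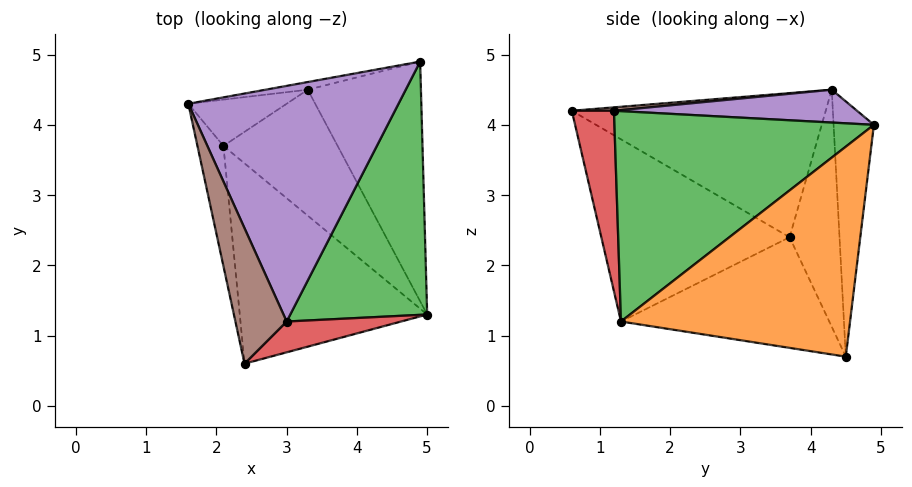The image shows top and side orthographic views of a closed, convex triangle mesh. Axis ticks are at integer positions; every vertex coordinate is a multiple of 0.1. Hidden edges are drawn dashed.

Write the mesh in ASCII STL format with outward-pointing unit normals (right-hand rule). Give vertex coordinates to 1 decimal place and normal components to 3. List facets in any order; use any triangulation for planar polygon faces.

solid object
 facet normal -0.183 0.983 -0.030
  outer loop
   vertex 3.3 4.5 0.7
   vertex 1.6 4.3 4.5
   vertex 4.9 4.9 4.0
  endloop
 endfacet
 facet normal 0.819 0.366 -0.442
  outer loop
   vertex 3.3 4.5 0.7
   vertex 4.9 4.9 4.0
   vertex 5.0 1.3 1.2
  endloop
 endfacet
 facet normal 0.778 -0.372 0.506
  outer loop
   vertex 3.0 1.2 4.2
   vertex 5.0 1.3 1.2
   vertex 4.9 4.9 4.0
  endloop
 endfacet
 facet normal 0.645 -0.645 0.409
  outer loop
   vertex 3.0 1.2 4.2
   vertex 2.4 0.6 4.2
   vertex 5.0 1.3 1.2
  endloop
 endfacet
 facet normal 0.154 -0.026 0.988
  outer loop
   vertex 3.0 1.2 4.2
   vertex 4.9 4.9 4.0
   vertex 1.6 4.3 4.5
  endloop
 endfacet
 facet normal 0.066 -0.066 0.996
  outer loop
   vertex 3.0 1.2 4.2
   vertex 1.6 4.3 4.5
   vertex 2.4 0.6 4.2
  endloop
 endfacet
 facet normal -0.627 -0.434 -0.647
  outer loop
   vertex 2.1 3.7 2.4
   vertex 3.3 4.5 0.7
   vertex 5.0 1.3 1.2
  endloop
 endfacet
 facet normal -0.627 -0.435 -0.645
  outer loop
   vertex 2.1 3.7 2.4
   vertex 5.0 1.3 1.2
   vertex 2.4 0.6 4.2
  endloop
 endfacet
 facet normal -0.802 0.496 -0.333
  outer loop
   vertex 2.1 3.7 2.4
   vertex 1.6 4.3 4.5
   vertex 3.3 4.5 0.7
  endloop
 endfacet
 facet normal -0.965 -0.195 -0.174
  outer loop
   vertex 2.1 3.7 2.4
   vertex 2.4 0.6 4.2
   vertex 1.6 4.3 4.5
  endloop
 endfacet
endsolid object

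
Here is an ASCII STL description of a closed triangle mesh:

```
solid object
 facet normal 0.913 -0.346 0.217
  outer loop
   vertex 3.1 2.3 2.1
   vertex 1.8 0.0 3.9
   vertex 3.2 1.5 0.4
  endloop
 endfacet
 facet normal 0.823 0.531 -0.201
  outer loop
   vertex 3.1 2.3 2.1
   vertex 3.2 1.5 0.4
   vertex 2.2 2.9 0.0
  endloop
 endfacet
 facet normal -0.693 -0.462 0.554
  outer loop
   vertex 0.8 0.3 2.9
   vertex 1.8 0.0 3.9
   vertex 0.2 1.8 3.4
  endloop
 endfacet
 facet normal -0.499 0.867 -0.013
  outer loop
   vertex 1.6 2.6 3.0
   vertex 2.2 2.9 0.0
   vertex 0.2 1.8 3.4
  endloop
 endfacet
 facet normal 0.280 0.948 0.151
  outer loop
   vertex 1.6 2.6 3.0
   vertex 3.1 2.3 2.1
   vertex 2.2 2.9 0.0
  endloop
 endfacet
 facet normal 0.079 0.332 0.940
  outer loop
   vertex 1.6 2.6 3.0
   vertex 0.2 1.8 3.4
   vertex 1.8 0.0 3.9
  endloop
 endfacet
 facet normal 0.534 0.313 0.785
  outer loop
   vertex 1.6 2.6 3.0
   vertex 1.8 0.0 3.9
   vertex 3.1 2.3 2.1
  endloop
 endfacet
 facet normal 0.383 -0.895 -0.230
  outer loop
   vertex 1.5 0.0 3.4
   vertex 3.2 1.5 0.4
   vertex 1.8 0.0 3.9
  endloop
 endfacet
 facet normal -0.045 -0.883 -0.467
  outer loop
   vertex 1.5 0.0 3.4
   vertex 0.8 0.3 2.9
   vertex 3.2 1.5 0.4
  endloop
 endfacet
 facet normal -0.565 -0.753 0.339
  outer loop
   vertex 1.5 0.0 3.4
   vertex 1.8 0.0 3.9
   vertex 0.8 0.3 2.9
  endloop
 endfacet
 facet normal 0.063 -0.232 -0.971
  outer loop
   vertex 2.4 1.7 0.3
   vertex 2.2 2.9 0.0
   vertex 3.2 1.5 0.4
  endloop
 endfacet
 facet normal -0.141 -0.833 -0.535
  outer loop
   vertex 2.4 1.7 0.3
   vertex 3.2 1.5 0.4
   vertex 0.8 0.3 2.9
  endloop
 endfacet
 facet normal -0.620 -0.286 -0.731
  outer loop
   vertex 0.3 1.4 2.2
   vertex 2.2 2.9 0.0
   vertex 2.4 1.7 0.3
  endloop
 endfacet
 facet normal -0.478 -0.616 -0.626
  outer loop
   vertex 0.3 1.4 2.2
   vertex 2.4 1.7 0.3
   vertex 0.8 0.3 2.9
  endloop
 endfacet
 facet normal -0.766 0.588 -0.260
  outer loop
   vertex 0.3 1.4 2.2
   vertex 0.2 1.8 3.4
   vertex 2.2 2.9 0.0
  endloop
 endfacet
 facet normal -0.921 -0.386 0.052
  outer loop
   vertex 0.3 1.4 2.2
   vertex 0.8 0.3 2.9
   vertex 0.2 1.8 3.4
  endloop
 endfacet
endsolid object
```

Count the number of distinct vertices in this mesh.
10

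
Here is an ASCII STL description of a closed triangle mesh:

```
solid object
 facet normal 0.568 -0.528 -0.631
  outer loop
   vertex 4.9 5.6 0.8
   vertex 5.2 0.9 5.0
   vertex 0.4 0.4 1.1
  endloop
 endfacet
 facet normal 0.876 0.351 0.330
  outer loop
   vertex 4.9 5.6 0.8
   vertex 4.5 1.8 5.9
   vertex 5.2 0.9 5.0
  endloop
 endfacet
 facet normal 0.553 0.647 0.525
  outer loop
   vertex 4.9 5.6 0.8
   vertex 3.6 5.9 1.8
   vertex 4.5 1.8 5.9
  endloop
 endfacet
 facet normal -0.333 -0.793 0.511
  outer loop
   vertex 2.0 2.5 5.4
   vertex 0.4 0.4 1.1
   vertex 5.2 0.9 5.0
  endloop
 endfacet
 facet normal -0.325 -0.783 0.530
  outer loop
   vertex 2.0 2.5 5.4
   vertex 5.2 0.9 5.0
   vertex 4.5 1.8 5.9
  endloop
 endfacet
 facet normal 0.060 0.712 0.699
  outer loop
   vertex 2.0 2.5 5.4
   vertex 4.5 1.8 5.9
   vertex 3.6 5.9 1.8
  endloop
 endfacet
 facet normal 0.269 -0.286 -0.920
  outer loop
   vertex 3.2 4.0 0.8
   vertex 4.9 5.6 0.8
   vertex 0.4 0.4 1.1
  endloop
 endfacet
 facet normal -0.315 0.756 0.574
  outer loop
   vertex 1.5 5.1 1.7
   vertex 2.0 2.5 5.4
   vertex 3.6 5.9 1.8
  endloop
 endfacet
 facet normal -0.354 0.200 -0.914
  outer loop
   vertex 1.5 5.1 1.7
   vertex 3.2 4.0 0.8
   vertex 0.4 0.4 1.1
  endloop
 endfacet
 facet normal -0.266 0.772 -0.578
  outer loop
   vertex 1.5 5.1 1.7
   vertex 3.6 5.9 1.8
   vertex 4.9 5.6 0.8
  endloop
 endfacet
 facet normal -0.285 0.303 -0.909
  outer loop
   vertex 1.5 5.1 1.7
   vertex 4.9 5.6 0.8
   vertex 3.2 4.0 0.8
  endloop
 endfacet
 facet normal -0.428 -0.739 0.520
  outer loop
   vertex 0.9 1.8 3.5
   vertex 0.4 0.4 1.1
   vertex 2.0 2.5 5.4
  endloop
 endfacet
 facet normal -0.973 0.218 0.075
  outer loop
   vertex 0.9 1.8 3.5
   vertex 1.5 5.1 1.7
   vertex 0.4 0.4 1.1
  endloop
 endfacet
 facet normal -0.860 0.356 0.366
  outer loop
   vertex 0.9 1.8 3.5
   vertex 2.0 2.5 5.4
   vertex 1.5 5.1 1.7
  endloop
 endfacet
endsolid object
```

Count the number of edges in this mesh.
21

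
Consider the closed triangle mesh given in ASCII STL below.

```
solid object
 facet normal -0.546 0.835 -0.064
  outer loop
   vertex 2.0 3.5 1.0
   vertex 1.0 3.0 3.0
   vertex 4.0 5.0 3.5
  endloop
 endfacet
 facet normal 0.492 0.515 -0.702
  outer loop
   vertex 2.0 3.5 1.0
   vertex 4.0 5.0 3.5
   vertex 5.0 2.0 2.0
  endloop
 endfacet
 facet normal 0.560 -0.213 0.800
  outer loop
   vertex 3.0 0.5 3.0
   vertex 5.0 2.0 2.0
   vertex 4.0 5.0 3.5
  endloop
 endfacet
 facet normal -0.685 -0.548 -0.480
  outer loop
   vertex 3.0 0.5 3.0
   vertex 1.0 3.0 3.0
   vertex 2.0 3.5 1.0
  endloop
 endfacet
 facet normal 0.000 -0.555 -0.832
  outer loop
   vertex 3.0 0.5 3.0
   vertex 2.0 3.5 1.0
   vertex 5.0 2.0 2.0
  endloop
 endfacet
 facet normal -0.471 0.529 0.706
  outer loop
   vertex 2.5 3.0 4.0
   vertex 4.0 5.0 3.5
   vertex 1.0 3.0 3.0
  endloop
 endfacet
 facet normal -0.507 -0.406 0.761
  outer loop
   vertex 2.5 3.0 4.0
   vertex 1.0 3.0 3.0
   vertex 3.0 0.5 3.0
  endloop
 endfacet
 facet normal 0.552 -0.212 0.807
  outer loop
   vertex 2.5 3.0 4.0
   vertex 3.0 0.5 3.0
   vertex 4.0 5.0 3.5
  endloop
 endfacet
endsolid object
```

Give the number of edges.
12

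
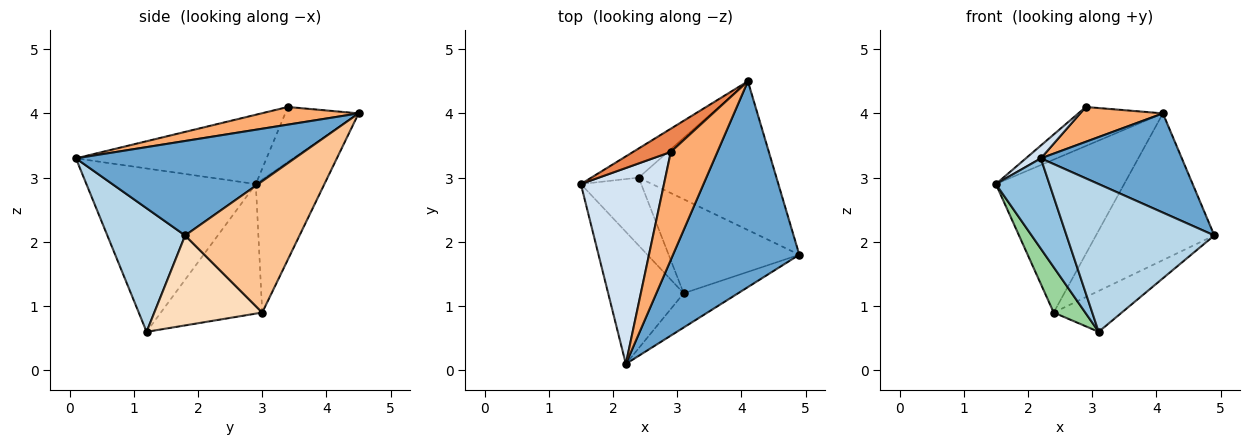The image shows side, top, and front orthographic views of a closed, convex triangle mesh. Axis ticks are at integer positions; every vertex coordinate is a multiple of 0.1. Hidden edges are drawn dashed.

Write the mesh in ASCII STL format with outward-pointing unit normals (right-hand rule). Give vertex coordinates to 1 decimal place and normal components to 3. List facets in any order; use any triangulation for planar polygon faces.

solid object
 facet normal 0.559 -0.360 0.747
  outer loop
   vertex 4.1 4.5 4.0
   vertex 2.2 0.1 3.3
   vertex 4.9 1.8 2.1
  endloop
 endfacet
 facet normal -0.873 -0.276 -0.403
  outer loop
   vertex 3.1 1.2 0.6
   vertex 2.2 0.1 3.3
   vertex 1.5 2.9 2.9
  endloop
 endfacet
 facet normal 0.456 -0.867 -0.201
  outer loop
   vertex 3.1 1.2 0.6
   vertex 4.9 1.8 2.1
   vertex 2.2 0.1 3.3
  endloop
 endfacet
 facet normal -0.640 -0.050 0.767
  outer loop
   vertex 2.9 3.4 4.1
   vertex 1.5 2.9 2.9
   vertex 2.2 0.1 3.3
  endloop
 endfacet
 facet normal -0.598 0.689 0.410
  outer loop
   vertex 2.9 3.4 4.1
   vertex 4.1 4.5 4.0
   vertex 1.5 2.9 2.9
  endloop
 endfacet
 facet normal 0.340 -0.289 0.895
  outer loop
   vertex 2.9 3.4 4.1
   vertex 2.2 0.1 3.3
   vertex 4.1 4.5 4.0
  endloop
 endfacet
 facet normal 0.562 0.581 -0.589
  outer loop
   vertex 2.4 3.0 0.9
   vertex 4.1 4.5 4.0
   vertex 4.9 1.8 2.1
  endloop
 endfacet
 facet normal 0.534 0.337 -0.775
  outer loop
   vertex 2.4 3.0 0.9
   vertex 4.9 1.8 2.1
   vertex 3.1 1.2 0.6
  endloop
 endfacet
 facet normal -0.465 0.870 -0.166
  outer loop
   vertex 2.4 3.0 0.9
   vertex 1.5 2.9 2.9
   vertex 4.1 4.5 4.0
  endloop
 endfacet
 facet normal -0.872 -0.272 -0.406
  outer loop
   vertex 2.4 3.0 0.9
   vertex 3.1 1.2 0.6
   vertex 1.5 2.9 2.9
  endloop
 endfacet
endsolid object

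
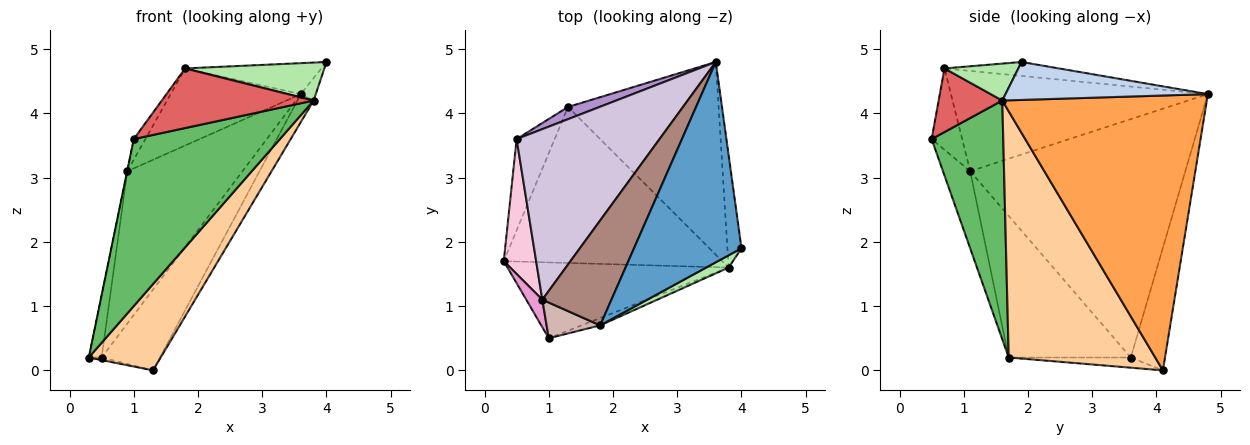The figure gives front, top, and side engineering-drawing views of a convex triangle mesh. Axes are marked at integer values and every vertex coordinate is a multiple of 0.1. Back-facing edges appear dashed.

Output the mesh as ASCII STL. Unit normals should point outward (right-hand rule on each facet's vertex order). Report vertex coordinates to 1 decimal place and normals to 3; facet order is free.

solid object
 facet normal -0.127 0.151 0.980
  outer loop
   vertex 1.8 0.7 4.7
   vertex 4.0 1.9 4.8
   vertex 3.6 4.8 4.3
  endloop
 endfacet
 facet normal 0.935 0.069 -0.346
  outer loop
   vertex 3.8 1.6 4.2
   vertex 3.6 4.8 4.3
   vertex 4.0 1.9 4.8
  endloop
 endfacet
 facet normal 0.875 0.070 -0.479
  outer loop
   vertex 3.8 1.6 4.2
   vertex 1.3 4.1 0.0
   vertex 3.6 4.8 4.3
  endloop
 endfacet
 facet normal 0.702 -0.345 -0.623
  outer loop
   vertex 3.8 1.6 4.2
   vertex 0.3 1.7 0.2
   vertex 1.3 4.1 0.0
  endloop
 endfacet
 facet normal 0.408 -0.832 -0.377
  outer loop
   vertex 3.8 1.6 4.2
   vertex 1.0 0.5 3.6
   vertex 0.3 1.7 0.2
  endloop
 endfacet
 facet normal 0.451 -0.849 0.274
  outer loop
   vertex 3.8 1.6 4.2
   vertex 4.0 1.9 4.8
   vertex 1.8 0.7 4.7
  endloop
 endfacet
 facet normal 0.384 -0.916 -0.113
  outer loop
   vertex 3.8 1.6 4.2
   vertex 1.8 0.7 4.7
   vertex 1.0 0.5 3.6
  endloop
 endfacet
 facet normal -0.258 0.027 -0.966
  outer loop
   vertex 0.5 3.6 0.2
   vertex 1.3 4.1 0.0
   vertex 0.3 1.7 0.2
  endloop
 endfacet
 facet normal -0.502 0.855 0.129
  outer loop
   vertex 0.5 3.6 0.2
   vertex 3.6 4.8 4.3
   vertex 1.3 4.1 0.0
  endloop
 endfacet
 facet normal -0.779 0.417 0.467
  outer loop
   vertex 0.9 1.1 3.1
   vertex 3.6 4.8 4.3
   vertex 0.5 3.6 0.2
  endloop
 endfacet
 facet normal -0.760 0.385 0.524
  outer loop
   vertex 0.9 1.1 3.1
   vertex 1.8 0.7 4.7
   vertex 3.6 4.8 4.3
  endloop
 endfacet
 facet normal -0.796 0.304 0.524
  outer loop
   vertex 0.9 1.1 3.1
   vertex 1.0 0.5 3.6
   vertex 1.8 0.7 4.7
  endloop
 endfacet
 facet normal -0.979 0.007 0.204
  outer loop
   vertex 0.9 1.1 3.1
   vertex 0.3 1.7 0.2
   vertex 1.0 0.5 3.6
  endloop
 endfacet
 facet normal -0.970 0.102 0.222
  outer loop
   vertex 0.9 1.1 3.1
   vertex 0.5 3.6 0.2
   vertex 0.3 1.7 0.2
  endloop
 endfacet
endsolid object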